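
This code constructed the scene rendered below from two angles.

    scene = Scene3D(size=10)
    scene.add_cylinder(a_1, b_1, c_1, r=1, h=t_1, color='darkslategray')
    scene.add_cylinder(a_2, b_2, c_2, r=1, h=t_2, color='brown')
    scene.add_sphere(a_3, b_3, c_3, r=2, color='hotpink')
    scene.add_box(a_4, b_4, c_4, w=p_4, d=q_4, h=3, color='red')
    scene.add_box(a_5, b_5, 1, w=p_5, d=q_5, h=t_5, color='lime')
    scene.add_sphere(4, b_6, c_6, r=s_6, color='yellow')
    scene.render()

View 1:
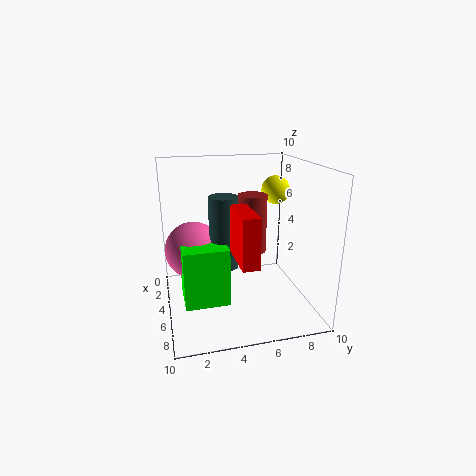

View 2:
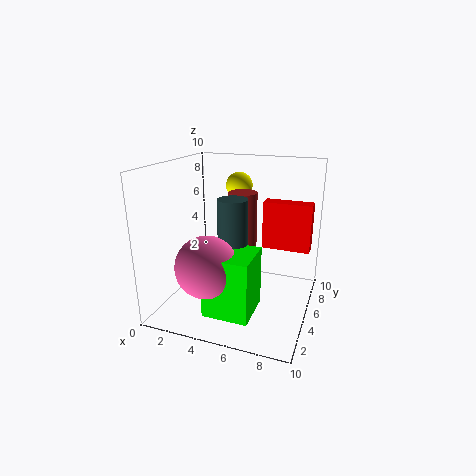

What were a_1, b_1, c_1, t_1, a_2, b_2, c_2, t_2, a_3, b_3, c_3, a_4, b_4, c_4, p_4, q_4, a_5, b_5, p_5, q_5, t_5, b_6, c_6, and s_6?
a_1 = 5
b_1 = 4
c_1 = 3
t_1 = 5
a_2 = 5
b_2 = 6
c_2 = 4
t_2 = 4
a_3 = 4
b_3 = 2
c_3 = 4
a_4 = 7
b_4 = 4
c_4 = 5
p_4 = 3
q_4 = 1
a_5 = 4
b_5 = 1
p_5 = 3
q_5 = 3
t_5 = 4
b_6 = 8
c_6 = 8
s_6 = 1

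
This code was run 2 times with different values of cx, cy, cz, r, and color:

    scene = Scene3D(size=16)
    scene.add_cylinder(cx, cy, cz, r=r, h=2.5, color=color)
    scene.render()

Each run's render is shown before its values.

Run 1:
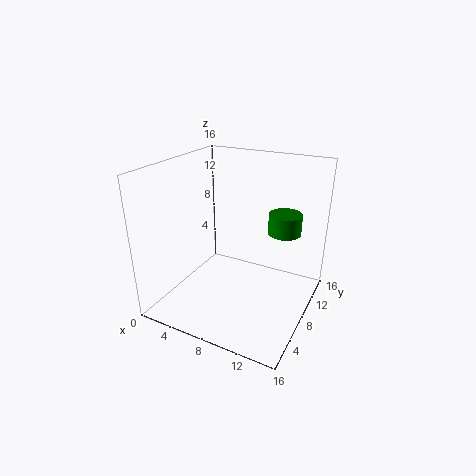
cx = 11.5, cy = 13.5, cz = 7, r = 2, color = 'green'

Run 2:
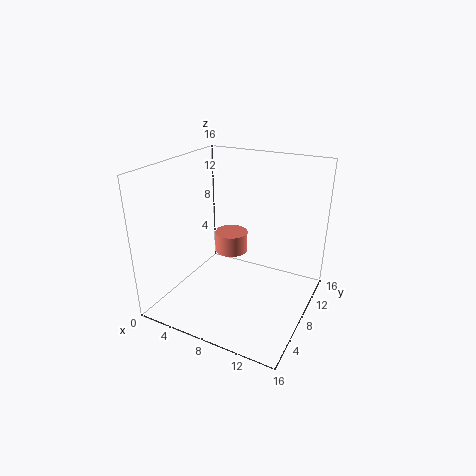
cx = 5.5, cy = 11, cz = 4.5, r = 2, color = 'salmon'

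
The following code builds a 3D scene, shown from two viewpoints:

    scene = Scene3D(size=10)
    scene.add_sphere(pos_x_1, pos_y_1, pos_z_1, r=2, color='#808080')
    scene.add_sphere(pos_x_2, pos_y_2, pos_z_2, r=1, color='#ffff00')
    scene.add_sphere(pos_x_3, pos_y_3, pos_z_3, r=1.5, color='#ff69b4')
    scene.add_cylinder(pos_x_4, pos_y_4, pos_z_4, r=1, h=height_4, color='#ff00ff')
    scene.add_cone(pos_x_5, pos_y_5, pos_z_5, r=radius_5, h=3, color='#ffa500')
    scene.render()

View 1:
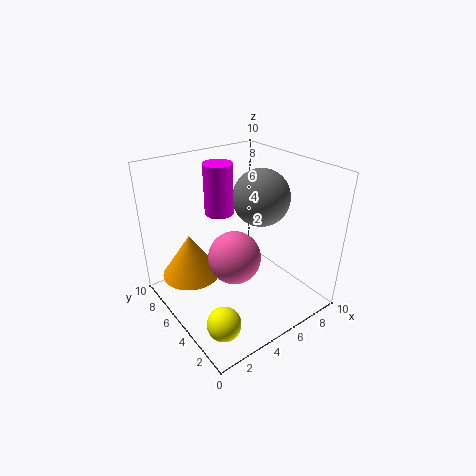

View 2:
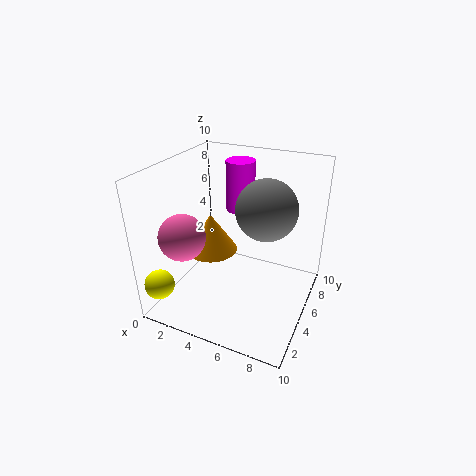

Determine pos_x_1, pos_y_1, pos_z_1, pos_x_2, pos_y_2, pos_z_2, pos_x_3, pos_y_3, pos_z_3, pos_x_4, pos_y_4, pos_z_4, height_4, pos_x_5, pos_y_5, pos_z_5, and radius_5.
pos_x_1 = 7; pos_y_1 = 5; pos_z_1 = 7.5; pos_x_2 = 1; pos_y_2 = 1; pos_z_2 = 2.5; pos_x_3 = 2.5; pos_y_3 = 2; pos_z_3 = 6; pos_x_4 = 4.5; pos_y_4 = 6.5; pos_z_4 = 6.5; height_4 = 3.5; pos_x_5 = 2; pos_y_5 = 6.5; pos_z_5 = 2.5; radius_5 = 2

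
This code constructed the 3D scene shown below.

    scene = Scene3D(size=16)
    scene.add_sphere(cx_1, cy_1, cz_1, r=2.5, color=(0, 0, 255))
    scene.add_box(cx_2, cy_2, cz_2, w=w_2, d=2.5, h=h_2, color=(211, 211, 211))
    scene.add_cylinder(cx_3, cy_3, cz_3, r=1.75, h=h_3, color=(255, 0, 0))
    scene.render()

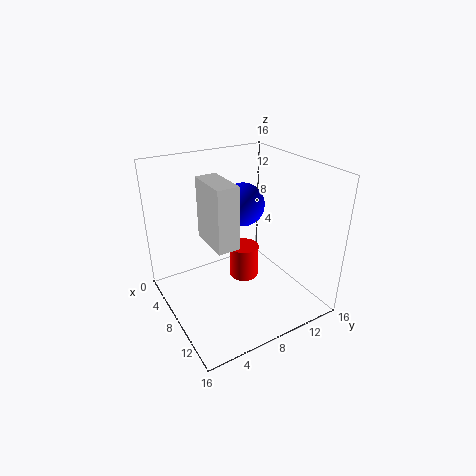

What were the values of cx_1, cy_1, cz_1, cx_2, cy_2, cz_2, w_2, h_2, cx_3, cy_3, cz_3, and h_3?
cx_1 = 5.75
cy_1 = 10
cz_1 = 10.75
cx_2 = 3.5
cy_2 = 5.25
cz_2 = 7
w_2 = 5.25
h_2 = 7.25
cx_3 = 6.5
cy_3 = 9.75
cz_3 = 1.75
h_3 = 4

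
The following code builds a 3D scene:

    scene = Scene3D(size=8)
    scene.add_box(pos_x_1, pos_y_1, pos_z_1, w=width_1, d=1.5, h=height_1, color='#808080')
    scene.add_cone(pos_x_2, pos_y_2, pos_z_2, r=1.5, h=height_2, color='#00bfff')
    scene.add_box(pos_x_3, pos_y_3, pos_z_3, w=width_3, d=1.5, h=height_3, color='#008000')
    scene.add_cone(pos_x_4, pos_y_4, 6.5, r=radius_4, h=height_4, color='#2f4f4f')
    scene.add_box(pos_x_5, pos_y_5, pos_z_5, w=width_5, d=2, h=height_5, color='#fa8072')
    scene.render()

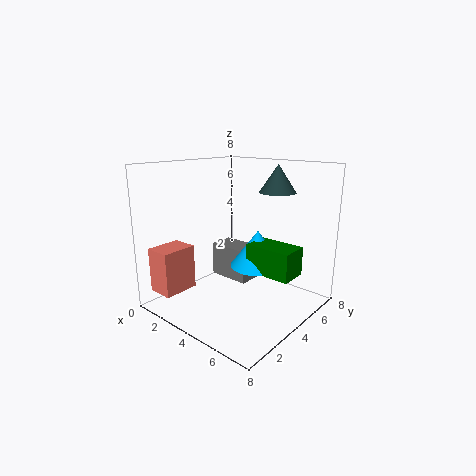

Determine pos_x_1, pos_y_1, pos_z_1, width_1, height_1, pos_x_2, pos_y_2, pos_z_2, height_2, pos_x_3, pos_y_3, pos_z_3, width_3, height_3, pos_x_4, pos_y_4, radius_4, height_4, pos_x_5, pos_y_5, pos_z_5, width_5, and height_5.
pos_x_1 = 1.5, pos_y_1 = 4.5, pos_z_1 = 1, width_1 = 2.5, height_1 = 2, pos_x_2 = 5, pos_y_2 = 4.5, pos_z_2 = 2.5, height_2 = 2, pos_x_3 = 5, pos_y_3 = 3.5, pos_z_3 = 2.5, width_3 = 2.5, height_3 = 1.5, pos_x_4 = 5.5, pos_y_4 = 5.5, radius_4 = 1, height_4 = 1.5, pos_x_5 = 0.5, pos_y_5 = 0.5, pos_z_5 = 1, width_5 = 1.5, height_5 = 2.5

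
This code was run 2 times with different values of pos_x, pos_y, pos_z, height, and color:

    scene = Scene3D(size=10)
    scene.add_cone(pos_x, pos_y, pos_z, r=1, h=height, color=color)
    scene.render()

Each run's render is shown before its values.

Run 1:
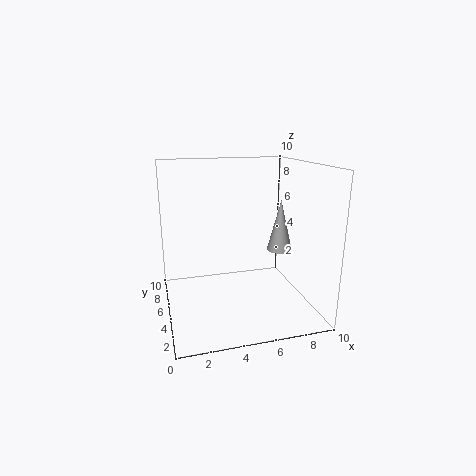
pos_x = 9
pos_y = 7
pos_z = 3
height = 4
color = 'lightgray'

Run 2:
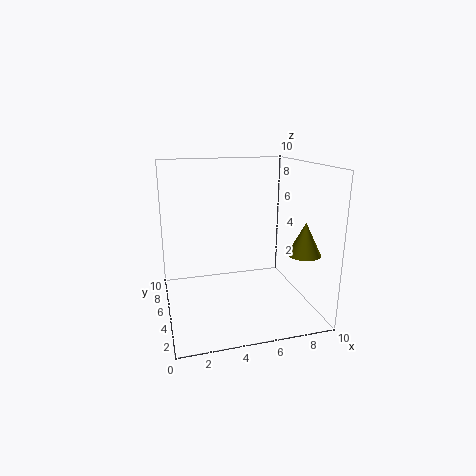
pos_x = 8
pos_y = 1
pos_z = 5
height = 2
color = 'olive'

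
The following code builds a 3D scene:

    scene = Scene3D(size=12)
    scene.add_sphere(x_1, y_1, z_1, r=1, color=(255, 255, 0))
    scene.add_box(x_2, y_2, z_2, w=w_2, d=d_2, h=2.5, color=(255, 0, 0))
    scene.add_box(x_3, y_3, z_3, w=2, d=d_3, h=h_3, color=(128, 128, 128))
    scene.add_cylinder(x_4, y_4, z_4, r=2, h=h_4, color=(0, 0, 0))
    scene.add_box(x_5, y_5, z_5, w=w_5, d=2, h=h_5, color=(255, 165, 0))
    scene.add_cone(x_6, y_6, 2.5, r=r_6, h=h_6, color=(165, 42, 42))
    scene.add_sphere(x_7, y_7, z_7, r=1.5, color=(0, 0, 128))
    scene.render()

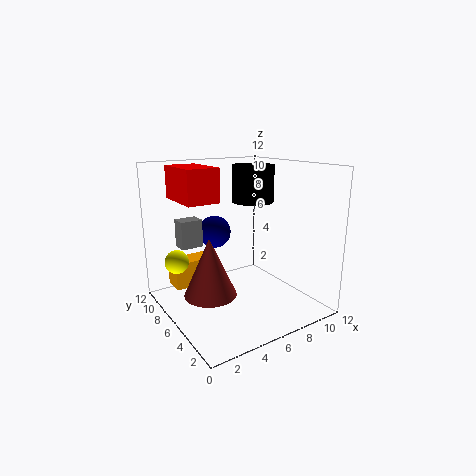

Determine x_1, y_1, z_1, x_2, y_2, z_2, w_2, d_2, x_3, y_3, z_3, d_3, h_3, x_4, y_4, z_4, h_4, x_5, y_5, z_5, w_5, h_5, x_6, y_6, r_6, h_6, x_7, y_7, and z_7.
x_1 = 1.5; y_1 = 8.5; z_1 = 4; x_2 = 1; y_2 = 4.5; z_2 = 9.5; w_2 = 2.5; d_2 = 4; x_3 = 2.5; y_3 = 9.5; z_3 = 4.5; d_3 = 1.5; h_3 = 2.5; x_4 = 10; y_4 = 9.5; z_4 = 8; h_4 = 3.5; x_5 = 2; y_5 = 10; z_5 = 0.5; w_5 = 4; h_5 = 2.5; x_6 = 2.5; y_6 = 4.5; r_6 = 2; h_6 = 4.5; x_7 = 6; y_7 = 10; z_7 = 5.5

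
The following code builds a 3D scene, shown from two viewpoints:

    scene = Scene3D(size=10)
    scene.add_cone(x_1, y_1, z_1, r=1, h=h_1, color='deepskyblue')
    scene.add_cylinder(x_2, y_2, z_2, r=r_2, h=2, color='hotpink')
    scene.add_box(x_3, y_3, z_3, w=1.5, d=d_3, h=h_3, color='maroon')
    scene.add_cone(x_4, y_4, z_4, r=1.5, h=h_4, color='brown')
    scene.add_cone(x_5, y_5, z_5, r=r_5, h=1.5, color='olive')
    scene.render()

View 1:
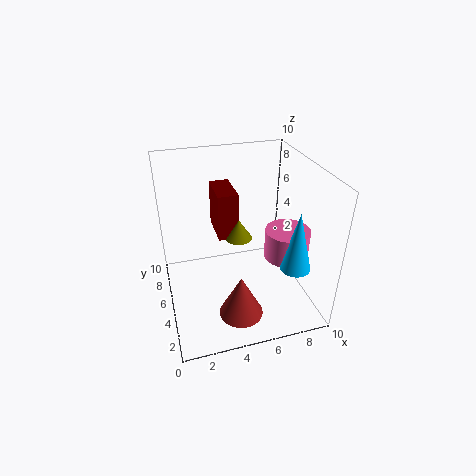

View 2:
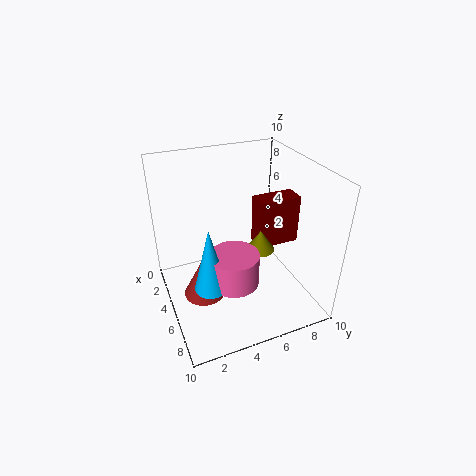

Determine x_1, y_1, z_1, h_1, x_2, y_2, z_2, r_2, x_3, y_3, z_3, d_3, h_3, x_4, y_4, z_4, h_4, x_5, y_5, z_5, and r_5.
x_1 = 8
y_1 = 2
z_1 = 4
h_1 = 4
x_2 = 8
y_2 = 3.5
z_2 = 4
r_2 = 1.5
x_3 = 4
y_3 = 6.5
z_3 = 4
d_3 = 3
h_3 = 3.5
x_4 = 4.5
y_4 = 2.5
z_4 = 0.5
h_4 = 3
x_5 = 5.5
y_5 = 6.5
z_5 = 4
r_5 = 1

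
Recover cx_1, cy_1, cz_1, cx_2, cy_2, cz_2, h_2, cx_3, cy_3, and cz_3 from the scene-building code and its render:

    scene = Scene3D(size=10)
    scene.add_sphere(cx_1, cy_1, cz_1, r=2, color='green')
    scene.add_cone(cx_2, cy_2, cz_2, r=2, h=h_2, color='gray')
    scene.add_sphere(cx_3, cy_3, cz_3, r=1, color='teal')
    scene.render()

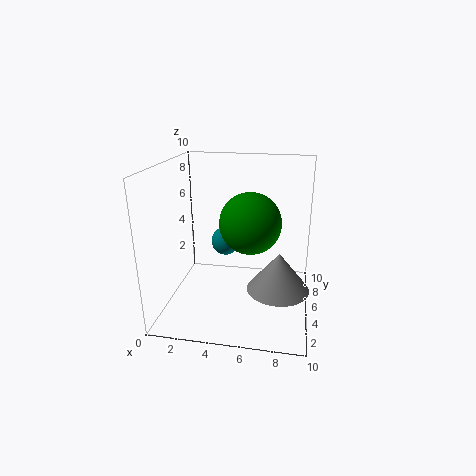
cx_1 = 6
cy_1 = 4
cz_1 = 6.5
cx_2 = 8
cy_2 = 3
cz_2 = 2.5
h_2 = 2.5
cx_3 = 4
cy_3 = 5.5
cz_3 = 4.5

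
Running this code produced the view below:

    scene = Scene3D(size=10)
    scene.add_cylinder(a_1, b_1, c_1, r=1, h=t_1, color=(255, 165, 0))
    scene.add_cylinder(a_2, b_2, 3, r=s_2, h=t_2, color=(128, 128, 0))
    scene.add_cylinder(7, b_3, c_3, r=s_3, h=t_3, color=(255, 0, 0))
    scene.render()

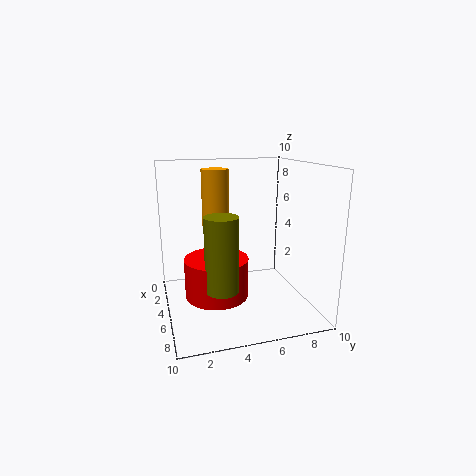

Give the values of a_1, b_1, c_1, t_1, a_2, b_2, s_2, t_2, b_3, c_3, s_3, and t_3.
a_1 = 2.5; b_1 = 4; c_1 = 5; t_1 = 4.5; a_2 = 8.5; b_2 = 3; s_2 = 1; t_2 = 4.5; b_3 = 3; c_3 = 2; s_3 = 2; t_3 = 2.5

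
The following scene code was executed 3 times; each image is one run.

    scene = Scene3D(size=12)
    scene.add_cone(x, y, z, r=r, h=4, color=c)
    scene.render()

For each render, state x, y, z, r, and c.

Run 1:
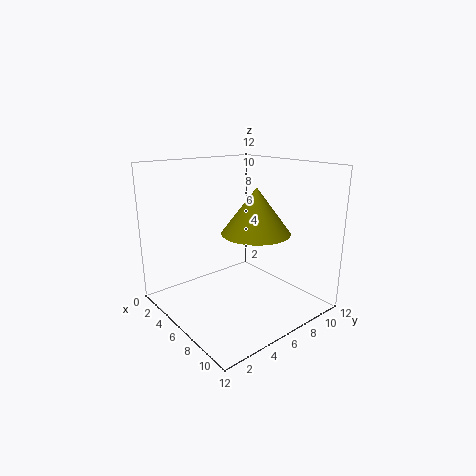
x = 6; y = 8; z = 6; r = 3; c = 'olive'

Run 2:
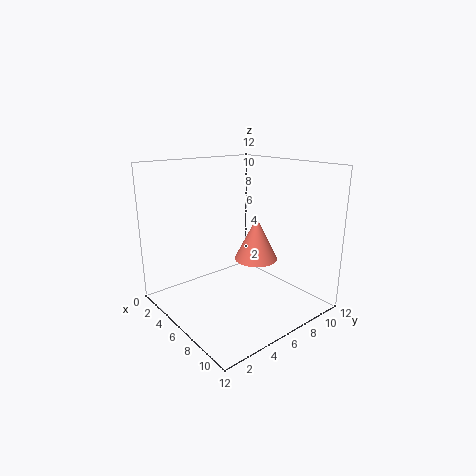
x = 5; y = 9; z = 3; r = 2; c = 'salmon'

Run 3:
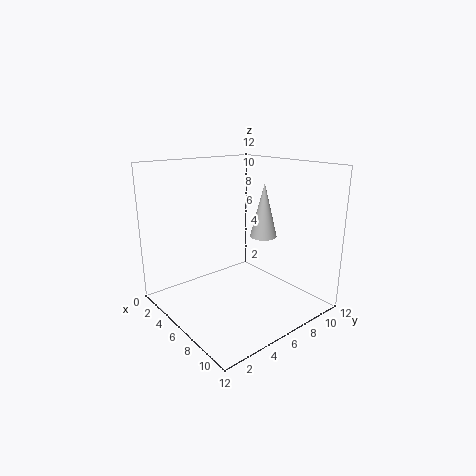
x = 9; y = 6; z = 7; r = 1; c = 'lightgray'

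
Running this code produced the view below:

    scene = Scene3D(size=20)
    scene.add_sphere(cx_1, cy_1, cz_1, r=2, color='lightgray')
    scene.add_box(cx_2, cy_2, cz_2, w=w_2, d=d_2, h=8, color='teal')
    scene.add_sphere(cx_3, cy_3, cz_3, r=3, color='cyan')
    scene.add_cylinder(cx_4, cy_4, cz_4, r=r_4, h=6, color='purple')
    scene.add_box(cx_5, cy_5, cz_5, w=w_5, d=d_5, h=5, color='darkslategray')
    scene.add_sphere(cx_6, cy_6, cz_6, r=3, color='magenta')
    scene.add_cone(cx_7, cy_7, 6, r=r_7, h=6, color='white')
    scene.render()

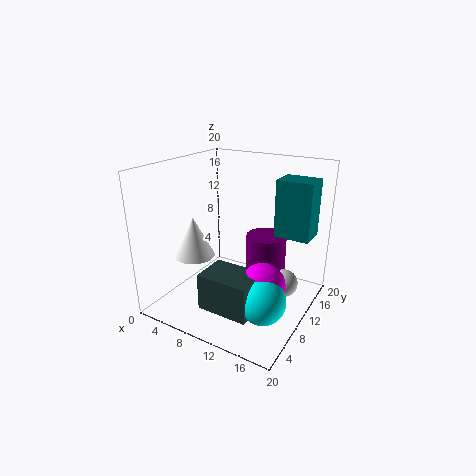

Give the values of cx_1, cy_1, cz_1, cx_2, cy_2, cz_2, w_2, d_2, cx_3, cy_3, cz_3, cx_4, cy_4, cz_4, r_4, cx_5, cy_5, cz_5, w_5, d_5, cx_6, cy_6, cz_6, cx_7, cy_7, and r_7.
cx_1 = 16, cy_1 = 13, cz_1 = 3, cx_2 = 14, cy_2 = 13, cz_2 = 10, w_2 = 5, d_2 = 4, cx_3 = 16, cy_3 = 6, cz_3 = 4, cx_4 = 12, cy_4 = 15, cz_4 = 3, r_4 = 3, cx_5 = 8, cy_5 = 3, cz_5 = 2, w_5 = 7, d_5 = 5, cx_6 = 15, cy_6 = 8, cz_6 = 5, cx_7 = 3, cy_7 = 9, r_7 = 3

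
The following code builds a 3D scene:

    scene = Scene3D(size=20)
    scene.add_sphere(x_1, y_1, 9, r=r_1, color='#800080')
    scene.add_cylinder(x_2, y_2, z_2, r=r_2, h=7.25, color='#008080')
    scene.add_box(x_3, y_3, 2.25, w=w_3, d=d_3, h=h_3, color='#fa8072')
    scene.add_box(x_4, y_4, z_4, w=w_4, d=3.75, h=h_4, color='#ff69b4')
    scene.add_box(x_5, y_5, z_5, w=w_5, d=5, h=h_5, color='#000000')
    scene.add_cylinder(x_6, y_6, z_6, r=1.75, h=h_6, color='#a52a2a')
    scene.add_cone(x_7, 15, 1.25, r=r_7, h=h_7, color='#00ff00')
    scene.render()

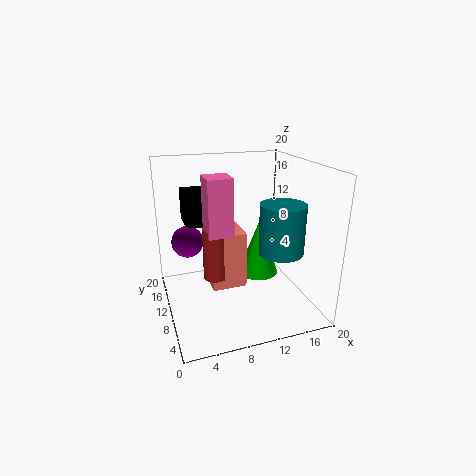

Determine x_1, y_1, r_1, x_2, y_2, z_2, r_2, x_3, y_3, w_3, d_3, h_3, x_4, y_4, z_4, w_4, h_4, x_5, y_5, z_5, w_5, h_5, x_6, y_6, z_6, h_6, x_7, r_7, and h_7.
x_1 = 3.5
y_1 = 13.25
r_1 = 2.25
x_2 = 16.25
y_2 = 9
z_2 = 7.25
r_2 = 3.25
x_3 = 6.25
y_3 = 9.75
w_3 = 5
d_3 = 6.25
h_3 = 8.25
x_4 = 5.75
y_4 = 9.25
z_4 = 10.5
w_4 = 3.5
h_4 = 8
x_5 = 3.5
y_5 = 13
z_5 = 11
w_5 = 3.5
h_5 = 4.75
x_6 = 7
y_6 = 11.25
z_6 = 3.75
h_6 = 7.5
x_7 = 15.25
r_7 = 3.25
h_7 = 8.75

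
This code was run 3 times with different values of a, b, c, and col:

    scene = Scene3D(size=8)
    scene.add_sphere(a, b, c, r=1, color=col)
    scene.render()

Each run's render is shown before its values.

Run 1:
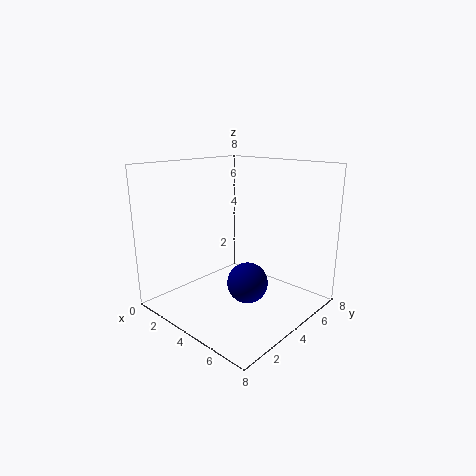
a = 6; b = 2.5; c = 2.5; col = 'navy'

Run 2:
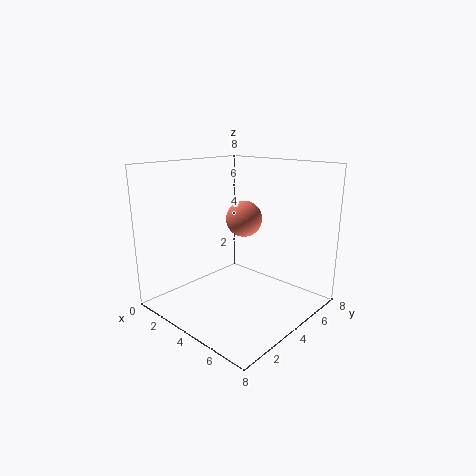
a = 4; b = 4.5; c = 5; col = 'salmon'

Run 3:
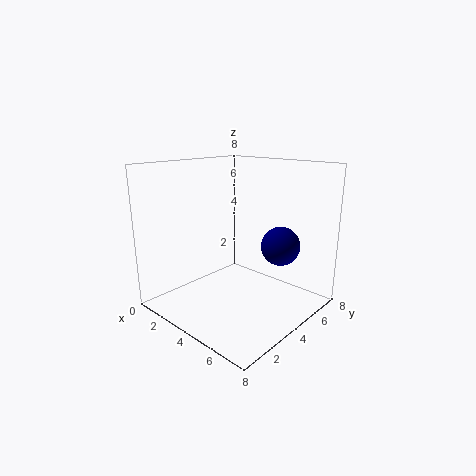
a = 6.5; b = 4.5; c = 4; col = 'navy'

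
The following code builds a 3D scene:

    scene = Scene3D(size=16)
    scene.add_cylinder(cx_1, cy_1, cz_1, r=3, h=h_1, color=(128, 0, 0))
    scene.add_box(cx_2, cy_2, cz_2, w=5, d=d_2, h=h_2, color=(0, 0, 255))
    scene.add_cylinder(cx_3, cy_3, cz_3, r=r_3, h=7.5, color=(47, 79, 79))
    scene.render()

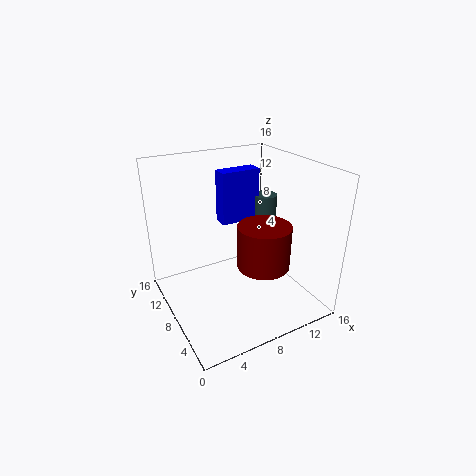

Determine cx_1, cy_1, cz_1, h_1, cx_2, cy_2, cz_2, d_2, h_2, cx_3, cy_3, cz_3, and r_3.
cx_1 = 10.5, cy_1 = 6.5, cz_1 = 4.5, h_1 = 5, cx_2 = 8.5, cy_2 = 12.5, cz_2 = 7.5, d_2 = 2, h_2 = 6.5, cx_3 = 14.5, cy_3 = 12.5, cz_3 = 3, r_3 = 1.5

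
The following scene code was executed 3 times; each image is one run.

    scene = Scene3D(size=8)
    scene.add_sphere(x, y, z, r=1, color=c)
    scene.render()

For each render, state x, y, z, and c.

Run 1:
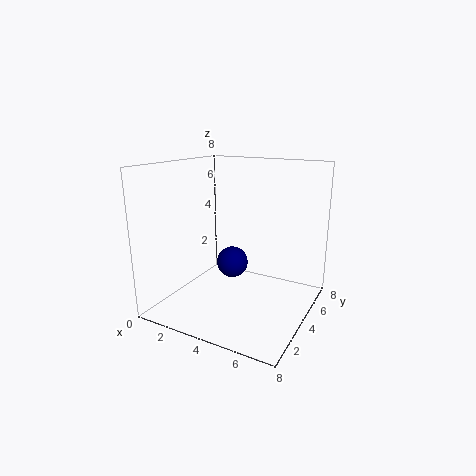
x = 2.5; y = 6; z = 1.5; c = 'navy'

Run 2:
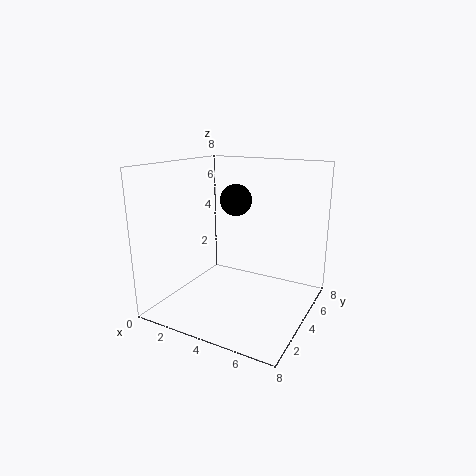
x = 2.5; y = 6.5; z = 5.5; c = 'black'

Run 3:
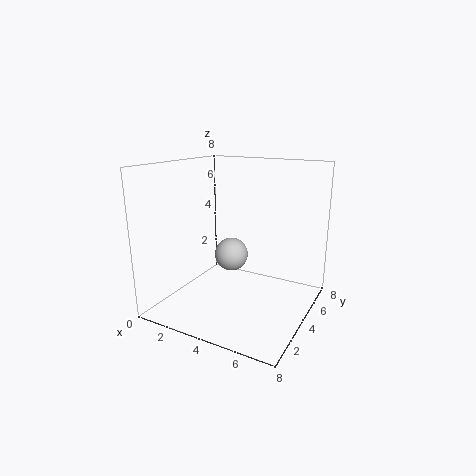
x = 3; y = 5; z = 2.5; c = 'lightgray'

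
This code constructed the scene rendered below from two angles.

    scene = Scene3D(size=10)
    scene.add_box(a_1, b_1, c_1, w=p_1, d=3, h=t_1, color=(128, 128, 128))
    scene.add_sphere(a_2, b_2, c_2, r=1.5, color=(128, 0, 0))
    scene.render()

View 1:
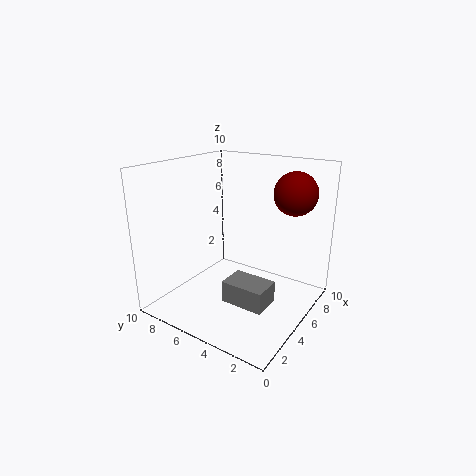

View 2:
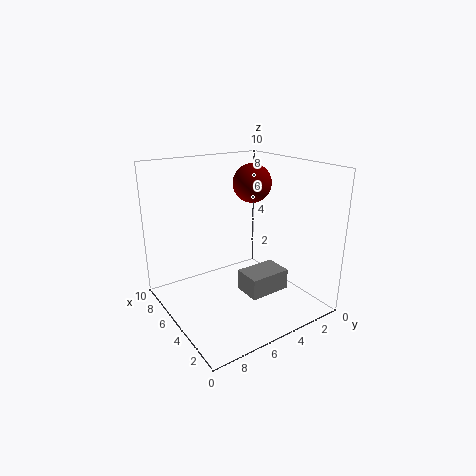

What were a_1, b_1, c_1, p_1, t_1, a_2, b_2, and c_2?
a_1 = 3, b_1 = 2, c_1 = 1, p_1 = 2, t_1 = 1.5, a_2 = 7.5, b_2 = 2, c_2 = 8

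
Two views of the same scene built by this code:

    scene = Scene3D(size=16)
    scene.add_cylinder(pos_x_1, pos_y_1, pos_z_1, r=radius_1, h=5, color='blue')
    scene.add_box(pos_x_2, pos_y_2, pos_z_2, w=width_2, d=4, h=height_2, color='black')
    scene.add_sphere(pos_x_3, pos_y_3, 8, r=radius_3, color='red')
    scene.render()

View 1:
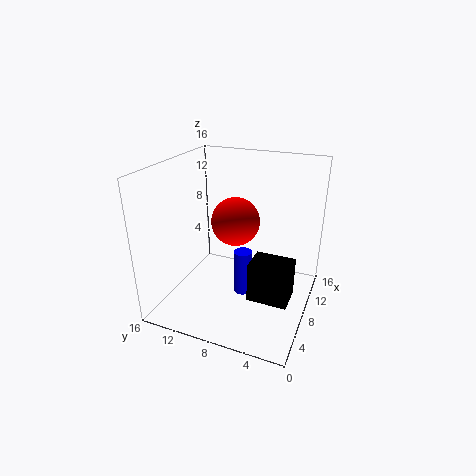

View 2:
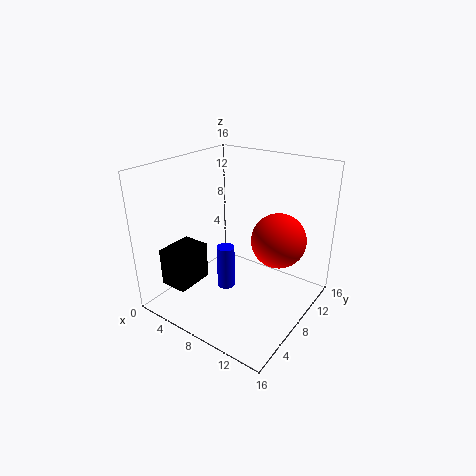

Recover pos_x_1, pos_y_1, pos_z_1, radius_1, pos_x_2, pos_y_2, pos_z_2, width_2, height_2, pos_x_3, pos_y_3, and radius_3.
pos_x_1 = 7; pos_y_1 = 7; pos_z_1 = 2; radius_1 = 1; pos_x_2 = 3; pos_y_2 = 1; pos_z_2 = 4; width_2 = 3; height_2 = 4; pos_x_3 = 12; pos_y_3 = 10; radius_3 = 3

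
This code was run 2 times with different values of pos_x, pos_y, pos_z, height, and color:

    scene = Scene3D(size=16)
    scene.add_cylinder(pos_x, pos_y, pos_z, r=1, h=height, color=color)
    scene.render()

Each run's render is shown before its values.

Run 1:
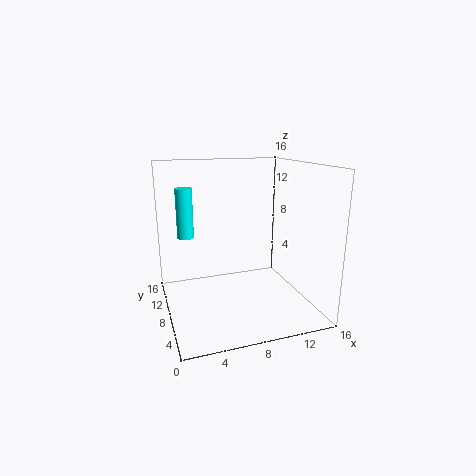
pos_x = 3; pos_y = 13; pos_z = 7; height = 6; color = 'cyan'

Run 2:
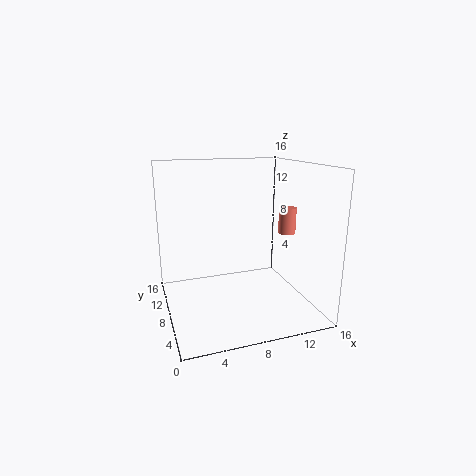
pos_x = 14; pos_y = 8; pos_z = 8; height = 3; color = 'salmon'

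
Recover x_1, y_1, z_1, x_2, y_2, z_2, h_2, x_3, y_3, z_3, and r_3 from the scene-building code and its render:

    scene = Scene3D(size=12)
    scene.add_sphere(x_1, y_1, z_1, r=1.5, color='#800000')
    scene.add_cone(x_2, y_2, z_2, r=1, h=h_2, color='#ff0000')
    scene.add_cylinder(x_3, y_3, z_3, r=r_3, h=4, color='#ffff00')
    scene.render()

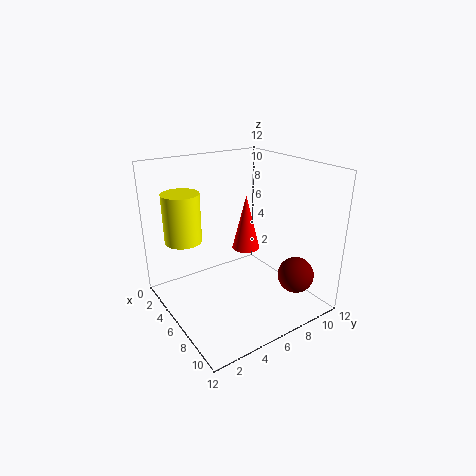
x_1 = 9.5
y_1 = 9.5
z_1 = 3
x_2 = 8.5
y_2 = 5
z_2 = 6.5
h_2 = 4
x_3 = 4
y_3 = 2
z_3 = 6
r_3 = 1.5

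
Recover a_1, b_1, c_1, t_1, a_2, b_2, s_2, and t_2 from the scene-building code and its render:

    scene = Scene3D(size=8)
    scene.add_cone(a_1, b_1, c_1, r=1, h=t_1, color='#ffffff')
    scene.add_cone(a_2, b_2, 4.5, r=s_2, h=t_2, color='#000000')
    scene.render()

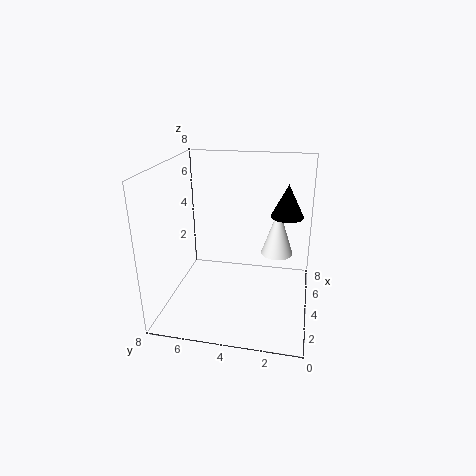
a_1 = 6.5
b_1 = 2
c_1 = 2
t_1 = 3
a_2 = 6.5
b_2 = 1.5
s_2 = 1
t_2 = 2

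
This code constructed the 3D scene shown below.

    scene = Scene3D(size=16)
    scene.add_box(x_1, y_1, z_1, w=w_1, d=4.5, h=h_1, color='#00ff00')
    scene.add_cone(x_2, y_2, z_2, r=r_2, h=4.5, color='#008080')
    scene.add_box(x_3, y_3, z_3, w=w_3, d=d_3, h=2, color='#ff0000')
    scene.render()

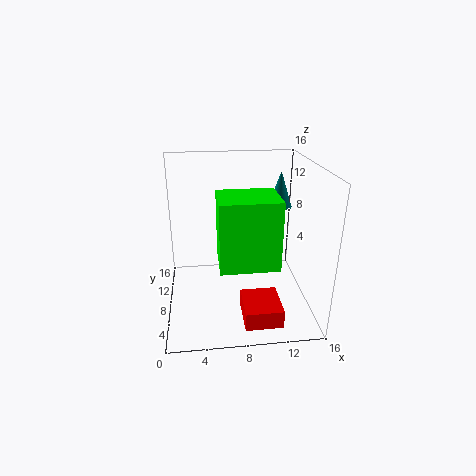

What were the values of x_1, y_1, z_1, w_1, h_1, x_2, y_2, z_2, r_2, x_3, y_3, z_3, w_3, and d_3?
x_1 = 5.5
y_1 = 0.5
z_1 = 8
w_1 = 5.5
h_1 = 6.5
x_2 = 14
y_2 = 13.5
z_2 = 9.5
r_2 = 1.5
x_3 = 8
y_3 = 1.5
z_3 = 0.5
w_3 = 4
d_3 = 4.5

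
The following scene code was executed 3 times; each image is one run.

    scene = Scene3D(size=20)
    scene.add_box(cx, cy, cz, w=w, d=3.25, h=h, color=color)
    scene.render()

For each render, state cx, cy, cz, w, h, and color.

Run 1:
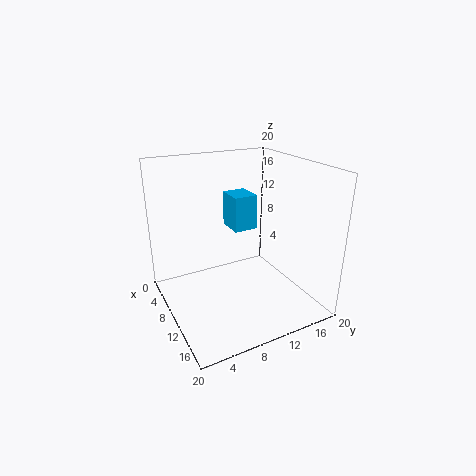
cx = 7
cy = 9.25
cz = 11.25
w = 3.75
h = 4.75
color = 'deepskyblue'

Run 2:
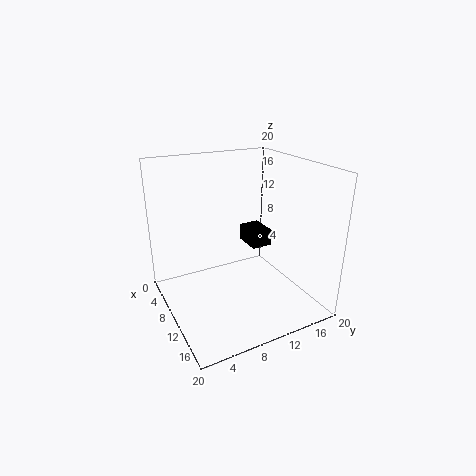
cx = 3.5
cy = 13.75
cz = 6.5
w = 4.5
h = 2.5
color = 'black'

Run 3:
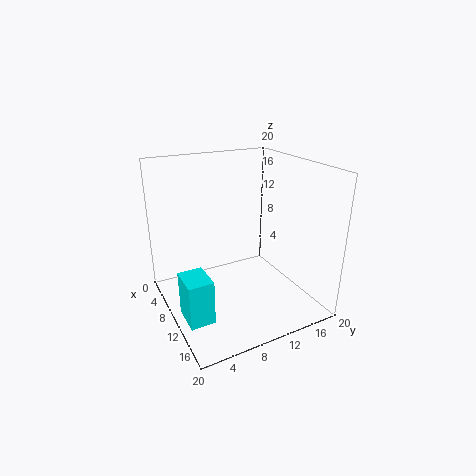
cx = 11
cy = 0.75
cz = 1.5
w = 4.25
h = 6
color = 'cyan'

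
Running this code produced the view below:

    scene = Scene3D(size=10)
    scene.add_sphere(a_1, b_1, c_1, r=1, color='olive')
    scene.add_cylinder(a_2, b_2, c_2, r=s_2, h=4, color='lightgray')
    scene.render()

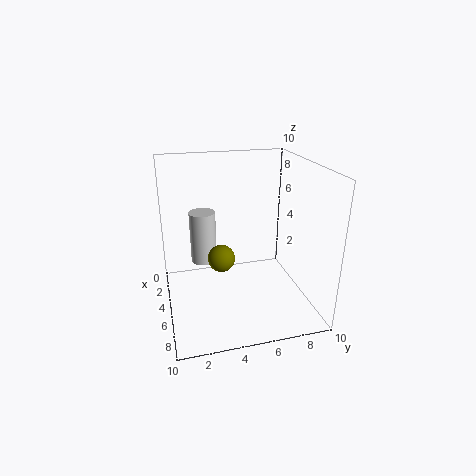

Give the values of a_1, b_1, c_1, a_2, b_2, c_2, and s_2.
a_1 = 4
b_1 = 4
c_1 = 3
a_2 = 2
b_2 = 3
c_2 = 2
s_2 = 1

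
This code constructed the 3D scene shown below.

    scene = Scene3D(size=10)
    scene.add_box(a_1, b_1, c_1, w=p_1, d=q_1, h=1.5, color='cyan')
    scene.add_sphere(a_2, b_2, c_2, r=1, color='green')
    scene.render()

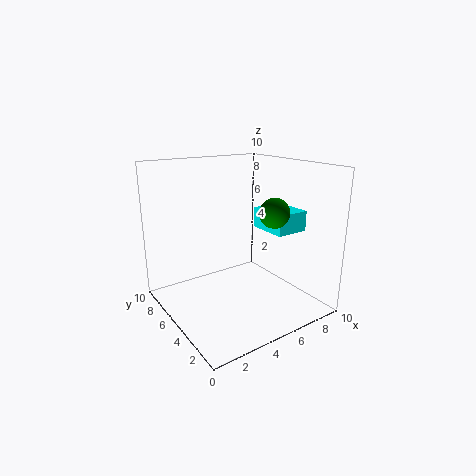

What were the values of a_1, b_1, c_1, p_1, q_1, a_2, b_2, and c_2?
a_1 = 7.5, b_1 = 3.5, c_1 = 5, p_1 = 2.5, q_1 = 3, a_2 = 6.5, b_2 = 3, c_2 = 7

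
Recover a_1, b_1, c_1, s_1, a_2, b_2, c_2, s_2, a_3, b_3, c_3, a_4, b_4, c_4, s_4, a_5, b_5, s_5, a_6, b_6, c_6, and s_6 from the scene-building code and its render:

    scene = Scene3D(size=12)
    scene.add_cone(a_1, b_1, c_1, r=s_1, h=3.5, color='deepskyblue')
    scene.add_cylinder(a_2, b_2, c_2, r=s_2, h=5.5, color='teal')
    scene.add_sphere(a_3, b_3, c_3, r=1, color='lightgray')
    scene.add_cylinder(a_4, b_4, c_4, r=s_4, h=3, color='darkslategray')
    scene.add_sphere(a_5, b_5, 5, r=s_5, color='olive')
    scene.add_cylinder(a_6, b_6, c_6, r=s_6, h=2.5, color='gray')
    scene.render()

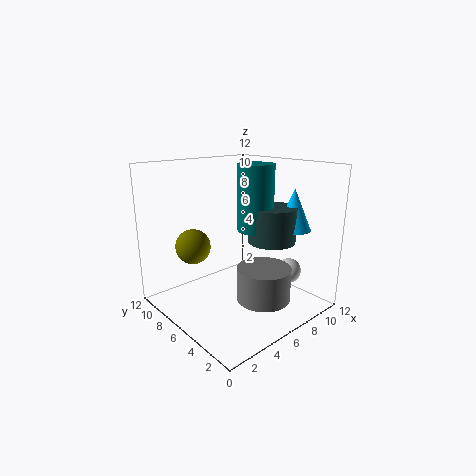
a_1 = 10; b_1 = 3.5; c_1 = 6.5; s_1 = 1.5; a_2 = 7.5; b_2 = 5.5; c_2 = 6.5; s_2 = 1.5; a_3 = 8.5; b_3 = 2.5; c_3 = 3.5; a_4 = 8.5; b_4 = 4.5; c_4 = 5.5; s_4 = 2; a_5 = 3.5; b_5 = 9; s_5 = 1.5; a_6 = 5; b_6 = 2; c_6 = 2.5; s_6 = 2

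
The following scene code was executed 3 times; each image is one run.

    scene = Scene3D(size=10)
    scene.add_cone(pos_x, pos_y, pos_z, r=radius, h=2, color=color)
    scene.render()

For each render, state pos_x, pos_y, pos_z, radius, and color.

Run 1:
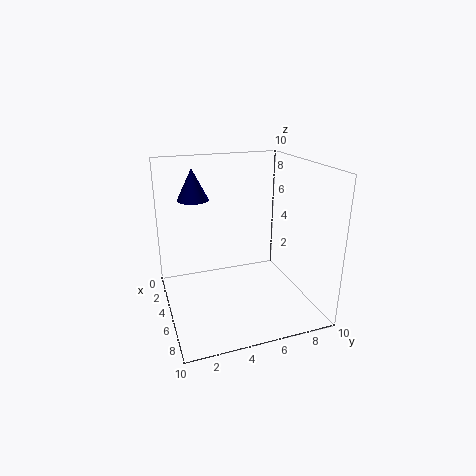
pos_x = 5, pos_y = 2, pos_z = 8, radius = 1, color = 'navy'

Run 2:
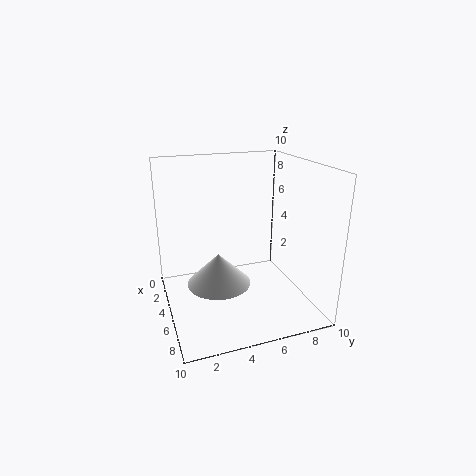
pos_x = 7, pos_y = 3, pos_z = 3, radius = 2, color = 'white'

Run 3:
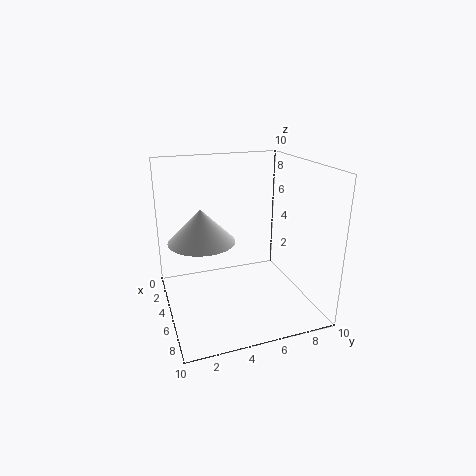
pos_x = 7, pos_y = 2, pos_z = 6, radius = 2, color = 'white'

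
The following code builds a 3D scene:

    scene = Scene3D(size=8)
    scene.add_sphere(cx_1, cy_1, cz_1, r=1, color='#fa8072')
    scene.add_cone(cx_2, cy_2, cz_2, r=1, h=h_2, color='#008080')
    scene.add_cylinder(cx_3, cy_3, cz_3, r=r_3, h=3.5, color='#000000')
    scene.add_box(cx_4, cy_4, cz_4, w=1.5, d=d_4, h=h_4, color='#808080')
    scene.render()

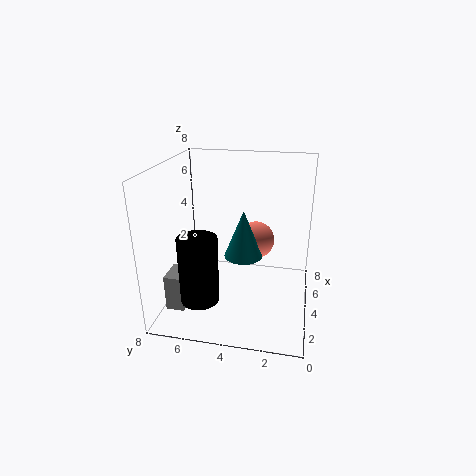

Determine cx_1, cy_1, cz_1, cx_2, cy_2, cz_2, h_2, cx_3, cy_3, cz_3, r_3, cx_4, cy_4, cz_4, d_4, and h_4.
cx_1 = 4
cy_1 = 3
cz_1 = 4
cx_2 = 3
cy_2 = 3.5
cz_2 = 3.5
h_2 = 2.5
cx_3 = 1.5
cy_3 = 5.5
cz_3 = 1.5
r_3 = 1
cx_4 = 1.5
cy_4 = 6.5
cz_4 = 0.5
d_4 = 1
h_4 = 2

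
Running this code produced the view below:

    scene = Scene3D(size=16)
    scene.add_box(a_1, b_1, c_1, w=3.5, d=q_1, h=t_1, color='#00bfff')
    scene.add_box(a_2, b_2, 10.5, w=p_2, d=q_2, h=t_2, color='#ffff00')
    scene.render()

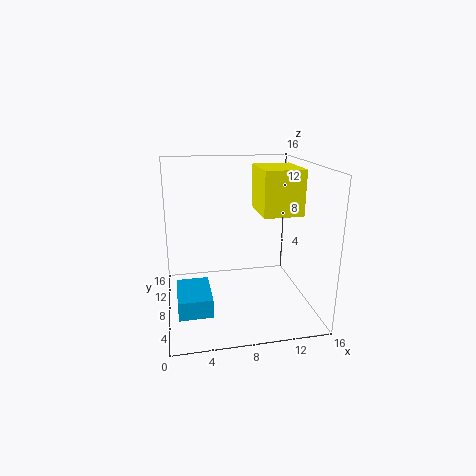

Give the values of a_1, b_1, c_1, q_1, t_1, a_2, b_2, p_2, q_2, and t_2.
a_1 = 1
b_1 = 3
c_1 = 1.5
q_1 = 5
t_1 = 2
a_2 = 10.5
b_2 = 6.5
p_2 = 4.5
q_2 = 5.5
t_2 = 5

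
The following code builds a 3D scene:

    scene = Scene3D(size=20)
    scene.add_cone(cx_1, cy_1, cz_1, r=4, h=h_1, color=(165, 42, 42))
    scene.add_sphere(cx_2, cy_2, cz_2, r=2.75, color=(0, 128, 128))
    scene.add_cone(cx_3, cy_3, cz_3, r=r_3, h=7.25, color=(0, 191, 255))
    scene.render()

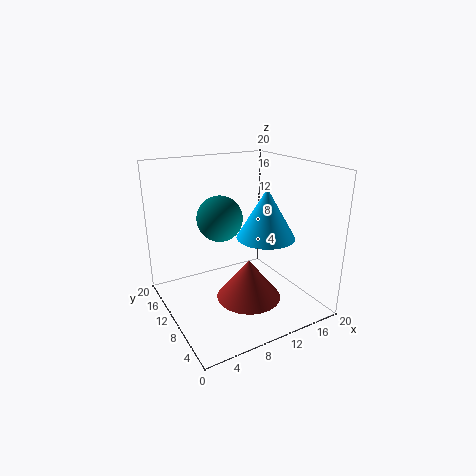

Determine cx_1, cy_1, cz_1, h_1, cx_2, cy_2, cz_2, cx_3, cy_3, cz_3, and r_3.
cx_1 = 8.25, cy_1 = 4.25, cz_1 = 4.5, h_1 = 5, cx_2 = 5.75, cy_2 = 7, cz_2 = 14.5, cx_3 = 14.5, cy_3 = 9.75, cz_3 = 9.25, r_3 = 4.25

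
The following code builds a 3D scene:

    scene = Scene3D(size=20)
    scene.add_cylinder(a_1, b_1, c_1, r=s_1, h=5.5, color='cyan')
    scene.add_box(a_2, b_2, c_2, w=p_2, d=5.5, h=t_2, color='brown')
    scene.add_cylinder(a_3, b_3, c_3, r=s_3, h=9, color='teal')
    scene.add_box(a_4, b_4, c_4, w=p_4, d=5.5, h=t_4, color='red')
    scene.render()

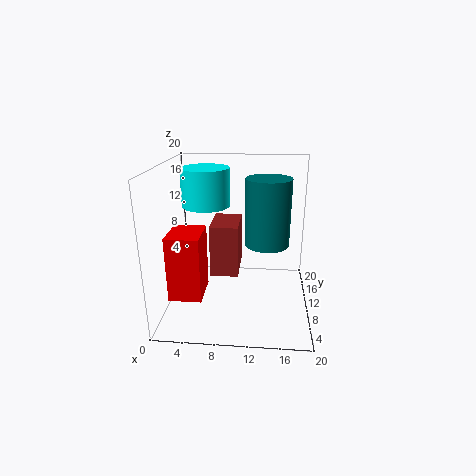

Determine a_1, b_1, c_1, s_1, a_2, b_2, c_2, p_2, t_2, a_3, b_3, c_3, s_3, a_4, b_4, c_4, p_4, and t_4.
a_1 = 5; b_1 = 13.5; c_1 = 13.5; s_1 = 3.5; a_2 = 7; b_2 = 4.5; c_2 = 7; p_2 = 3.5; t_2 = 6.5; a_3 = 14; b_3 = 9.5; c_3 = 9.5; s_3 = 3; a_4 = 1; b_4 = 5; c_4 = 2.5; p_4 = 4.5; t_4 = 9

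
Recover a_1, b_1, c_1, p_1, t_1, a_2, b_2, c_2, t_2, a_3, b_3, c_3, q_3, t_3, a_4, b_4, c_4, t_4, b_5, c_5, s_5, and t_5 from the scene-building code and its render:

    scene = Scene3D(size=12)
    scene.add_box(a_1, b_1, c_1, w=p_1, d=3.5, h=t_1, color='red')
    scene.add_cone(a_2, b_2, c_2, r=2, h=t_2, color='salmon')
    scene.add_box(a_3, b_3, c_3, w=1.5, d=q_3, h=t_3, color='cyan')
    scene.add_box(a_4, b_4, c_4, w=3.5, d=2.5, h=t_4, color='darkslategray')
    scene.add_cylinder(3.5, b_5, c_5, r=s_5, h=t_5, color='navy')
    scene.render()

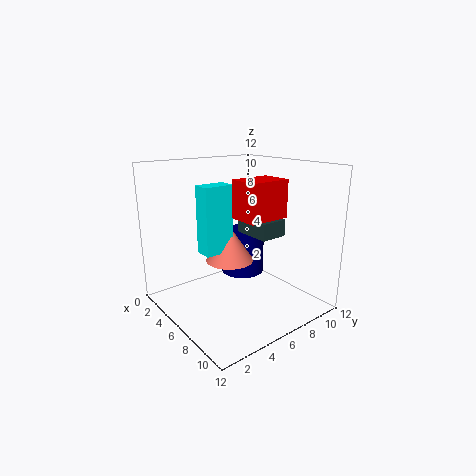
a_1 = 6.5
b_1 = 5
c_1 = 8
p_1 = 2.5
t_1 = 3
a_2 = 5.5
b_2 = 5.5
c_2 = 4
t_2 = 3
a_3 = 4.5
b_3 = 3
c_3 = 5
q_3 = 2.5
t_3 = 5.5
a_4 = 3.5
b_4 = 8
c_4 = 5.5
t_4 = 1.5
b_5 = 8.5
c_5 = 1.5
s_5 = 2
t_5 = 4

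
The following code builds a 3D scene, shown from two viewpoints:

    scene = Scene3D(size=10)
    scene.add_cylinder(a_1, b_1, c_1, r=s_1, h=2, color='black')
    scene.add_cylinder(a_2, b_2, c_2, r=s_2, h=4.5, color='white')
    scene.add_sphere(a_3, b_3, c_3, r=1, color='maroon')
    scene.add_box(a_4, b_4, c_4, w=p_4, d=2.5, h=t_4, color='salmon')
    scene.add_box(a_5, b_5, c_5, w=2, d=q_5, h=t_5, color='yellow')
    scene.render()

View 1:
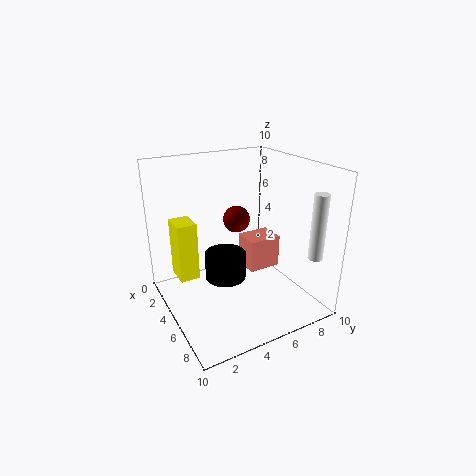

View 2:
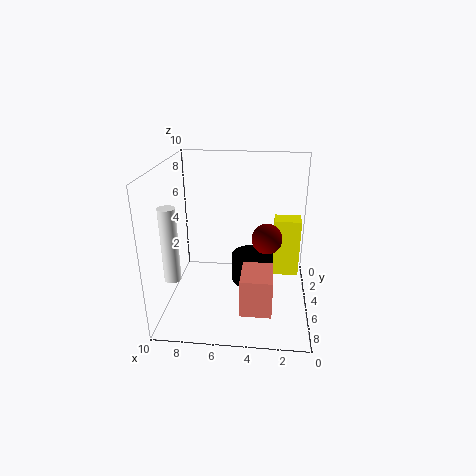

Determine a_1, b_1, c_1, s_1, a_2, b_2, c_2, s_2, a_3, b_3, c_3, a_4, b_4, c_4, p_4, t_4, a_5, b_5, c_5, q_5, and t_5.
a_1 = 4; b_1 = 4.5; c_1 = 1.5; s_1 = 1.5; a_2 = 8.5; b_2 = 9; c_2 = 4; s_2 = 0.5; a_3 = 3; b_3 = 6; c_3 = 5.5; a_4 = 2.5; b_4 = 6.5; c_4 = 1.5; p_4 = 2; t_4 = 2.5; a_5 = 0.5; b_5 = 1.5; c_5 = 1; q_5 = 1.5; t_5 = 4.5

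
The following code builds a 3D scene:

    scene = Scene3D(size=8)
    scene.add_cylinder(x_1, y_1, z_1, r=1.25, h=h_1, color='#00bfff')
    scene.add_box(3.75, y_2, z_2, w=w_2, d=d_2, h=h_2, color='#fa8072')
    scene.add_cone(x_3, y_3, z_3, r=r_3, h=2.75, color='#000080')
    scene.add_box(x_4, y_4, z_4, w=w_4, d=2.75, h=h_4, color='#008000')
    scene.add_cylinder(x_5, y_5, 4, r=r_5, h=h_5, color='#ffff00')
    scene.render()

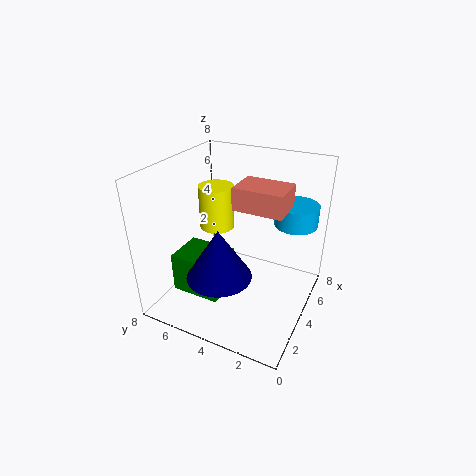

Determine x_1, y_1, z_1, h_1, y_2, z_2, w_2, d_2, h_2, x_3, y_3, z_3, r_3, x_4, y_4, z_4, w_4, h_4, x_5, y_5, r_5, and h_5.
x_1 = 6.5
y_1 = 1.5
z_1 = 4.25
h_1 = 1.25
y_2 = 1.5
z_2 = 5.75
w_2 = 2
d_2 = 2.75
h_2 = 1.25
x_3 = 2.25
y_3 = 4.25
z_3 = 2.5
r_3 = 1.75
x_4 = 1.75
y_4 = 4.25
z_4 = 1
w_4 = 2.25
h_4 = 2.25
x_5 = 4.75
y_5 = 5.75
r_5 = 1
h_5 = 2.5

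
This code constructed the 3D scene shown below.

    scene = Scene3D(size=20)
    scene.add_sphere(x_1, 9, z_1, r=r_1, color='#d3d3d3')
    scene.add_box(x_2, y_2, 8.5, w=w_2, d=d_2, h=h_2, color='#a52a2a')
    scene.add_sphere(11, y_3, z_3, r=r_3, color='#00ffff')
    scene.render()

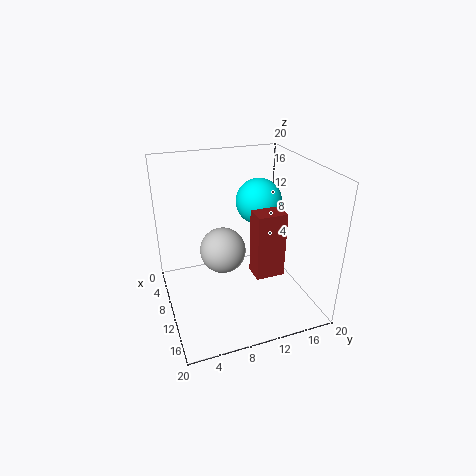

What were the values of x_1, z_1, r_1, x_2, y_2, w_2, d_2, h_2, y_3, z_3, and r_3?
x_1 = 6
z_1 = 6
r_1 = 3.5
x_2 = 15.5
y_2 = 9.5
w_2 = 2.5
d_2 = 3.5
h_2 = 8
y_3 = 12.5
z_3 = 15.5
r_3 = 3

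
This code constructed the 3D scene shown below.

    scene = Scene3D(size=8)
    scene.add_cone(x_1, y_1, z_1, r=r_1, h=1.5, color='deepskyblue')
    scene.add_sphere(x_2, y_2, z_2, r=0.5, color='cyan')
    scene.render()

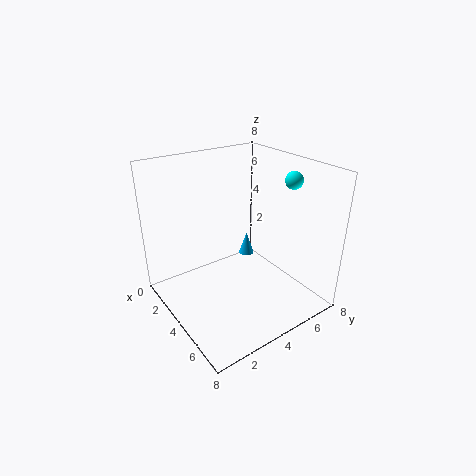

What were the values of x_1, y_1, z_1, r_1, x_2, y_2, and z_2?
x_1 = 1.5
y_1 = 6.5
z_1 = 1
r_1 = 0.5
x_2 = 5
y_2 = 7
z_2 = 7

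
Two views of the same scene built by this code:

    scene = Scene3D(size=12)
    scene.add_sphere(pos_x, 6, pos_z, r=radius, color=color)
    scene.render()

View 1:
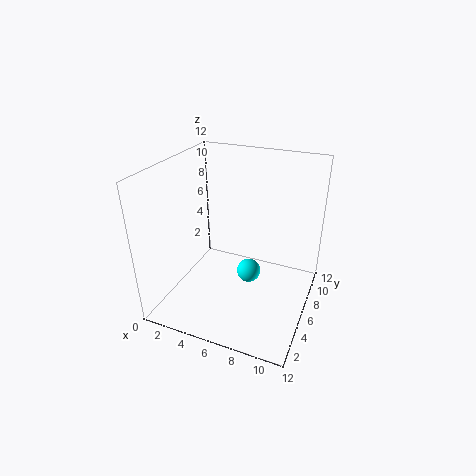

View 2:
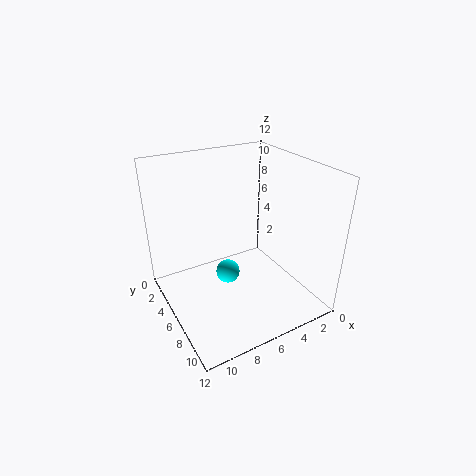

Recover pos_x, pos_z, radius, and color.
pos_x = 7
pos_z = 3
radius = 1
color = 'cyan'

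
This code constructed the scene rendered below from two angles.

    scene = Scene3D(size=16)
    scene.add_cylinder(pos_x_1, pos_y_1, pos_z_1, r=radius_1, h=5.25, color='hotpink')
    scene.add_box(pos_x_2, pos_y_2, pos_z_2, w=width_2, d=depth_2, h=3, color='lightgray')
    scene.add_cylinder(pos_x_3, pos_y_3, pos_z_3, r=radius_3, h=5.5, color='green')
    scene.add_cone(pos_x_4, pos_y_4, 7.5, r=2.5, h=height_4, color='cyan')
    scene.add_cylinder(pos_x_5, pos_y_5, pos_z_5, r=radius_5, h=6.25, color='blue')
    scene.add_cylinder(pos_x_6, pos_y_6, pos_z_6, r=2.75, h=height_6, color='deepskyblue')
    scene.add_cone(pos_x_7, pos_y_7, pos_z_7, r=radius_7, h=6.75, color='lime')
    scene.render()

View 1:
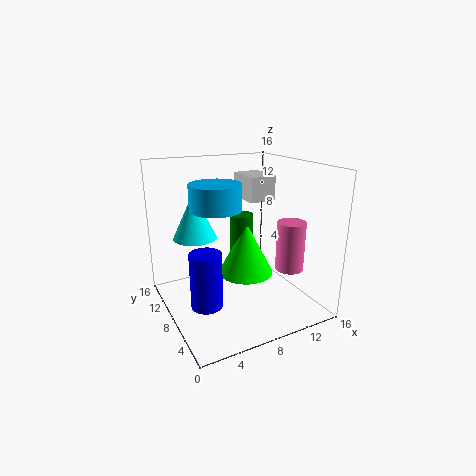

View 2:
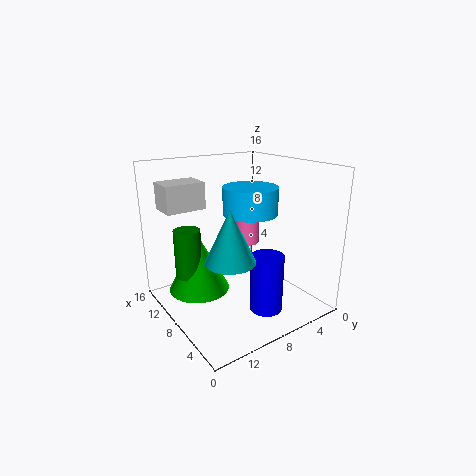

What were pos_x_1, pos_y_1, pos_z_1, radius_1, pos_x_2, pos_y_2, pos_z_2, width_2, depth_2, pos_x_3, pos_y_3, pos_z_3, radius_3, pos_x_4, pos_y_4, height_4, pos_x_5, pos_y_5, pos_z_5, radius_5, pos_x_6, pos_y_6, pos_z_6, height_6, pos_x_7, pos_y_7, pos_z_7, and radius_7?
pos_x_1 = 12
pos_y_1 = 3.75
pos_z_1 = 5.25
radius_1 = 1.5
pos_x_2 = 11
pos_y_2 = 10.25
pos_z_2 = 11
width_2 = 3.25
depth_2 = 4.5
pos_x_3 = 11
pos_y_3 = 12.75
pos_z_3 = 3.5
radius_3 = 1.5
pos_x_4 = 4.25
pos_y_4 = 11.5
height_4 = 5.25
pos_x_5 = 3.75
pos_y_5 = 7.25
pos_z_5 = 1
radius_5 = 1.75
pos_x_6 = 5.5
pos_y_6 = 8.25
pos_z_6 = 11.5
height_6 = 2.75
pos_x_7 = 11
pos_y_7 = 11.5
pos_z_7 = 1.5
radius_7 = 3.5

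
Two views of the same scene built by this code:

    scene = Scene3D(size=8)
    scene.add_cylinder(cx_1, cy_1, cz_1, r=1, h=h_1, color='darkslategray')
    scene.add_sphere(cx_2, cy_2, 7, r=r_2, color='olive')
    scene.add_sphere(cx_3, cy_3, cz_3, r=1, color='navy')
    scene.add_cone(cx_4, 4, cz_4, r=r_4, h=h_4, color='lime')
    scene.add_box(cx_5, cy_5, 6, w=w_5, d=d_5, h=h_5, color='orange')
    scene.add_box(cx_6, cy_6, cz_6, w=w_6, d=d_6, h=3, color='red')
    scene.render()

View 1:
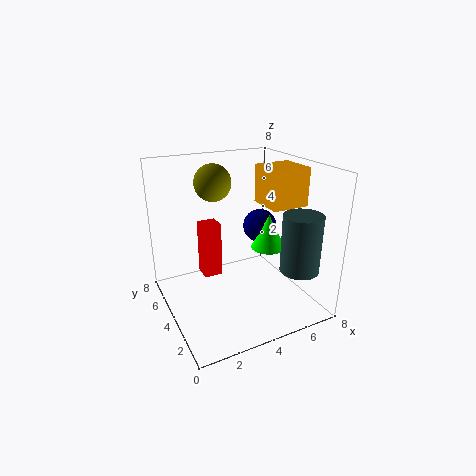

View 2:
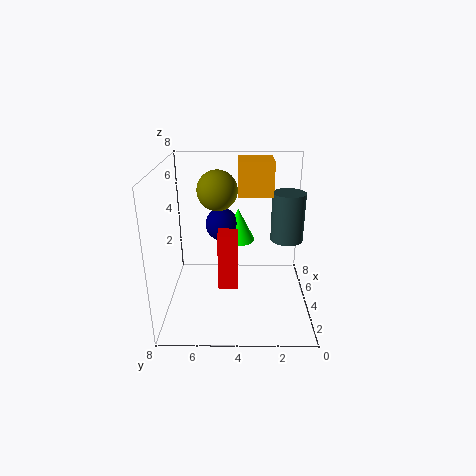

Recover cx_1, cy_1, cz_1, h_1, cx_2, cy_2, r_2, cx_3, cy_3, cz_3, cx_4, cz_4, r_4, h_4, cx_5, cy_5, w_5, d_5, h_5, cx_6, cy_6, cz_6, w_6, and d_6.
cx_1 = 6
cy_1 = 1
cz_1 = 3
h_1 = 3
cx_2 = 3
cy_2 = 5
r_2 = 1
cx_3 = 6
cy_3 = 5
cz_3 = 4
cx_4 = 6
cz_4 = 3
r_4 = 1
h_4 = 2
cx_5 = 5
cy_5 = 2
w_5 = 2
d_5 = 2
h_5 = 2
cx_6 = 2
cy_6 = 4
cz_6 = 2
w_6 = 1
d_6 = 1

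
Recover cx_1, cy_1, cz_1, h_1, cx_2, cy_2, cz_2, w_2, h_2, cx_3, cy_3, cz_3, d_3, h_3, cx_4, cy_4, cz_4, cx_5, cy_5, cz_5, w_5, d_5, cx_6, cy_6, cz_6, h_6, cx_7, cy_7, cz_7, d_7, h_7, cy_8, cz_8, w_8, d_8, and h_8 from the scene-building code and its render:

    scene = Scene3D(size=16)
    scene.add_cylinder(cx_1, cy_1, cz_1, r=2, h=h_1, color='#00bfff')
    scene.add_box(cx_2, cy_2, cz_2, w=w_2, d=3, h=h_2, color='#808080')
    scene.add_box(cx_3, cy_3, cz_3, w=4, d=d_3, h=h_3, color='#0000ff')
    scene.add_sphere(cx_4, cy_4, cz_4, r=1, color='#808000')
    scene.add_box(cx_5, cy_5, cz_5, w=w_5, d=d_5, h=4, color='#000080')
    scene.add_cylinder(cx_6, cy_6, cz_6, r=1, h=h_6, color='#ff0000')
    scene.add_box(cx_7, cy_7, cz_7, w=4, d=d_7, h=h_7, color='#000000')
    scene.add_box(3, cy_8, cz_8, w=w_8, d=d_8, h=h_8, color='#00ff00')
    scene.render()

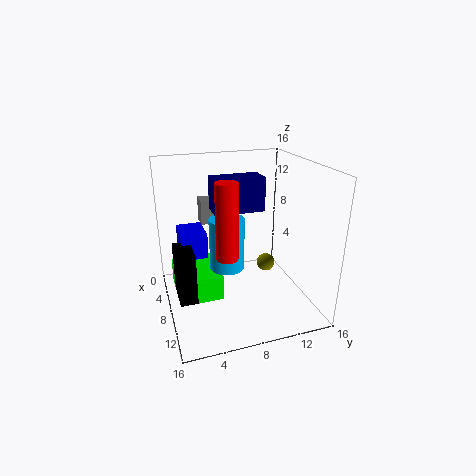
cx_1 = 7
cy_1 = 7
cz_1 = 4
h_1 = 6
cx_2 = 1
cy_2 = 5
cz_2 = 8
w_2 = 2
h_2 = 3
cx_3 = 2
cy_3 = 2
cz_3 = 5
d_3 = 3
h_3 = 3
cx_4 = 9
cy_4 = 11
cz_4 = 5
cx_5 = 3
cy_5 = 6
cz_5 = 10
w_5 = 3
d_5 = 6
cx_6 = 14
cy_6 = 5
cz_6 = 9
h_6 = 7
cx_7 = 5
cy_7 = 1
cz_7 = 1
d_7 = 2
h_7 = 6
cy_8 = 1
cz_8 = 1
w_8 = 6
d_8 = 5
h_8 = 3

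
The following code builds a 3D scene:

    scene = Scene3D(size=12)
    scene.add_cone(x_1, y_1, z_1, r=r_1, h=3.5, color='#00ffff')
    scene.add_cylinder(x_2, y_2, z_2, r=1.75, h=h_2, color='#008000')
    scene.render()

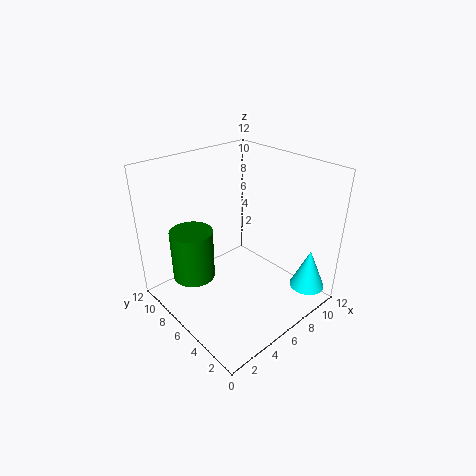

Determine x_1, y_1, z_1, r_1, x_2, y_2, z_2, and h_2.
x_1 = 10.5, y_1 = 1.75, z_1 = 1.25, r_1 = 1.5, x_2 = 2.75, y_2 = 8, z_2 = 2.75, h_2 = 4.25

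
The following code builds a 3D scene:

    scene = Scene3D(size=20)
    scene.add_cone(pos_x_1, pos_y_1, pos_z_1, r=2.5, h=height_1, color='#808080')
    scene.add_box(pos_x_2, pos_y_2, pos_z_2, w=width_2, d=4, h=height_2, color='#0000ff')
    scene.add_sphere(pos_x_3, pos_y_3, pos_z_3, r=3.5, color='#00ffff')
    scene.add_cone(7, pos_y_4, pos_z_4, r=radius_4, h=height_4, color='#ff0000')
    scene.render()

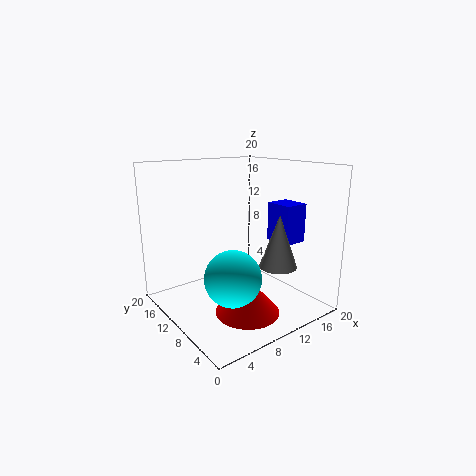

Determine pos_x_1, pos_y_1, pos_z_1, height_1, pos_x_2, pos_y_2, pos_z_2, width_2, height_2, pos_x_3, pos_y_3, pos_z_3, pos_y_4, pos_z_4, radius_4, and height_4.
pos_x_1 = 12.5, pos_y_1 = 4.5, pos_z_1 = 7, height_1 = 7, pos_x_2 = 15, pos_y_2 = 5.5, pos_z_2 = 9, width_2 = 3.5, height_2 = 5.5, pos_x_3 = 5.5, pos_y_3 = 5, pos_z_3 = 7, pos_y_4 = 4, pos_z_4 = 2.5, radius_4 = 4, height_4 = 4.5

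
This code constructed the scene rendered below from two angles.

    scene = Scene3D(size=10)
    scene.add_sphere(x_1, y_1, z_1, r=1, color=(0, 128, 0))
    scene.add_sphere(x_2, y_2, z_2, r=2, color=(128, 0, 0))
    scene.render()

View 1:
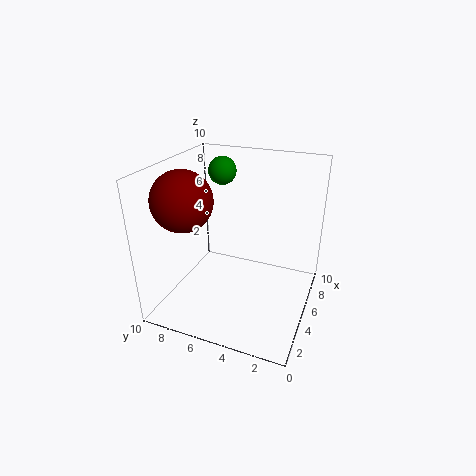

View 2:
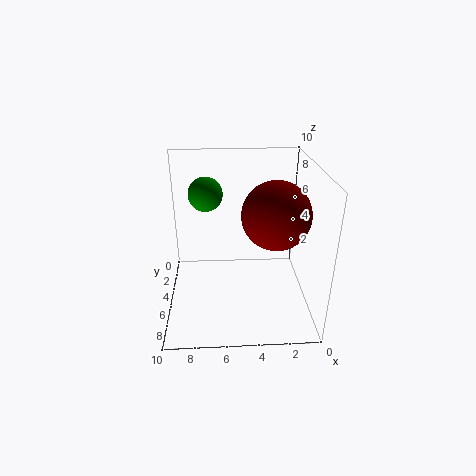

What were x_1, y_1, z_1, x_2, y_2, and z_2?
x_1 = 7, y_1 = 7, z_1 = 9, x_2 = 3, y_2 = 8, z_2 = 8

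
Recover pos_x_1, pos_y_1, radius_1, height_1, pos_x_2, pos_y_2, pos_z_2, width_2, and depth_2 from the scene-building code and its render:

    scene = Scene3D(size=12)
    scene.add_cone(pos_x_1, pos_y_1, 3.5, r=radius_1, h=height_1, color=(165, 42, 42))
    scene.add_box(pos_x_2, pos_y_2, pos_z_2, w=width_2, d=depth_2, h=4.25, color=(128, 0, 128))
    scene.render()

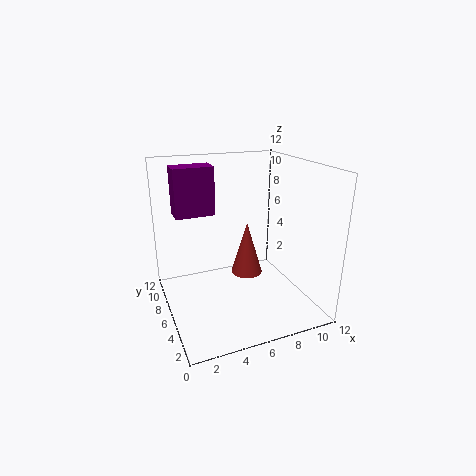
pos_x_1 = 6.25; pos_y_1 = 4.75; radius_1 = 1.25; height_1 = 4.25; pos_x_2 = 1.5; pos_y_2 = 8.75; pos_z_2 = 7.25; width_2 = 3.5; depth_2 = 2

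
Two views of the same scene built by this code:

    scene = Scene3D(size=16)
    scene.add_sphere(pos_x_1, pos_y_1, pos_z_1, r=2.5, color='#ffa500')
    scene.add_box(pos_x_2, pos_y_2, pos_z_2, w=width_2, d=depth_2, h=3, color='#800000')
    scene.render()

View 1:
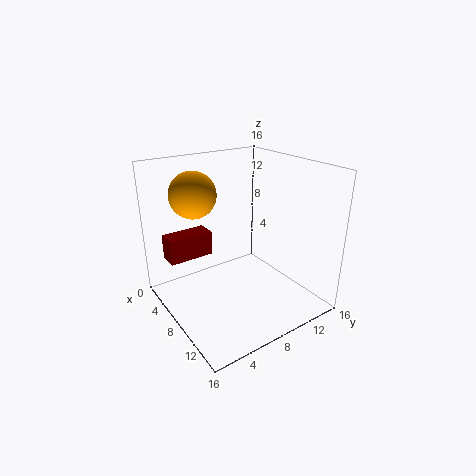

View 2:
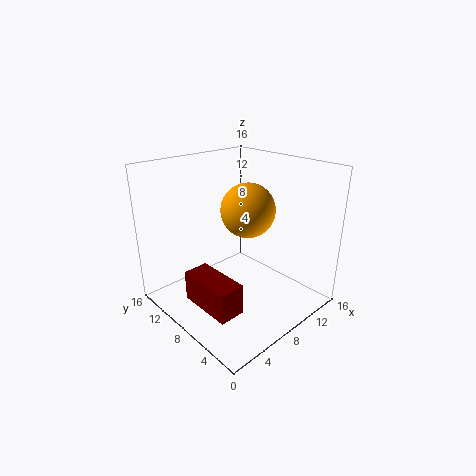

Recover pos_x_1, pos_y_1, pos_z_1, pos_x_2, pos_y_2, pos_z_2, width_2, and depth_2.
pos_x_1 = 5.5, pos_y_1 = 4, pos_z_1 = 13, pos_x_2 = 0.5, pos_y_2 = 2, pos_z_2 = 4, width_2 = 2.5, depth_2 = 5.5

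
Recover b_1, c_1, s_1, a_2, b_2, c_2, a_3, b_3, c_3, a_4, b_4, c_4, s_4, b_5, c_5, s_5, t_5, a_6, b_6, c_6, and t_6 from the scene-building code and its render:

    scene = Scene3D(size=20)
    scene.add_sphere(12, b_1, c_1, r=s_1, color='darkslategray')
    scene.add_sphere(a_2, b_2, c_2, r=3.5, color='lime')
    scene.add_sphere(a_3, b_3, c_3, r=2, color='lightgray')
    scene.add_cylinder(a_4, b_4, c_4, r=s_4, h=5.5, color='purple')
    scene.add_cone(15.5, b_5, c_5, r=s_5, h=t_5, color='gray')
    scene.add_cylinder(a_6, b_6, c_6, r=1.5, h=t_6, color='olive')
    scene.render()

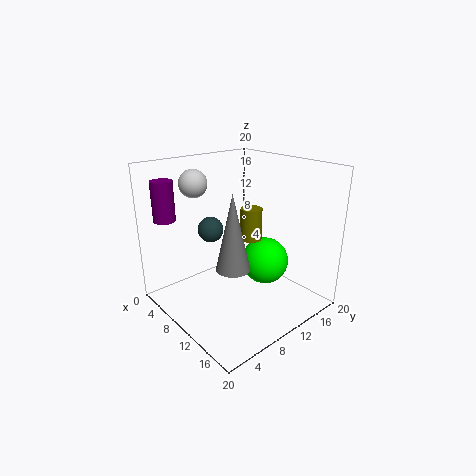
b_1 = 4
c_1 = 13.5
s_1 = 1.5
a_2 = 10.5
b_2 = 15
c_2 = 5
a_3 = 4
b_3 = 7
c_3 = 17
a_4 = 3.5
b_4 = 2.5
c_4 = 12.5
s_4 = 1.5
b_5 = 4.5
c_5 = 9.5
s_5 = 2
t_5 = 9
a_6 = 10.5
b_6 = 12
c_6 = 9.5
t_6 = 4.5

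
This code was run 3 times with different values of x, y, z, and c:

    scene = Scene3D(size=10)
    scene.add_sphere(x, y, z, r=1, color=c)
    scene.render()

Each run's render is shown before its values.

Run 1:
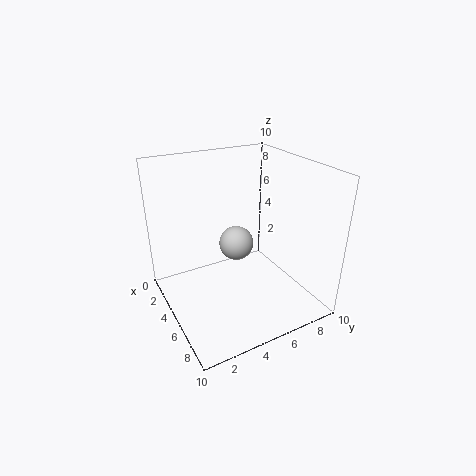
x = 7.5
y = 3.5
z = 6.25
c = 'lightgray'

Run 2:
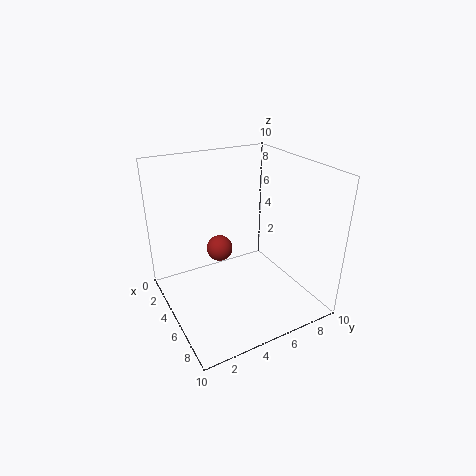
x = 2.5
y = 4.75
z = 3
c = 'brown'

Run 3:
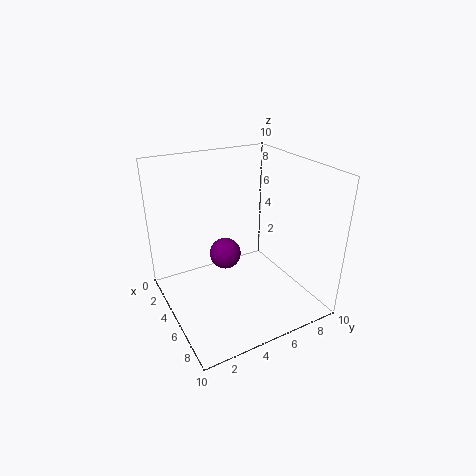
x = 6
y = 3.5
z = 4.75
c = 'purple'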